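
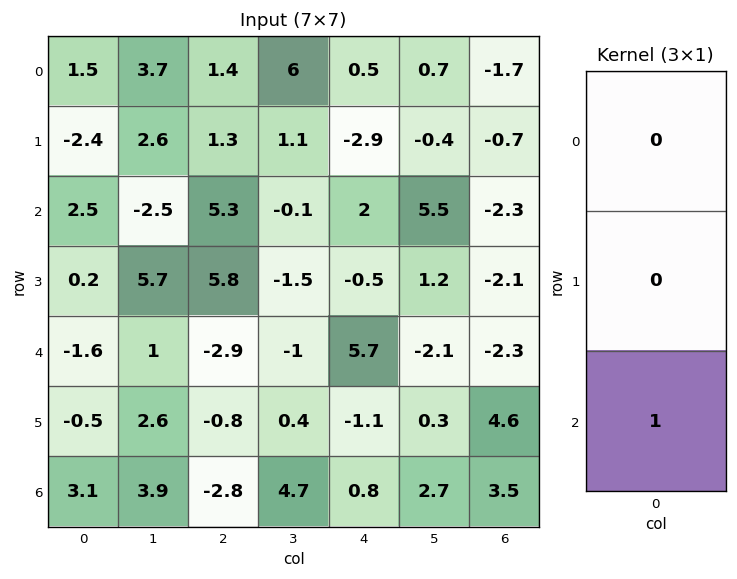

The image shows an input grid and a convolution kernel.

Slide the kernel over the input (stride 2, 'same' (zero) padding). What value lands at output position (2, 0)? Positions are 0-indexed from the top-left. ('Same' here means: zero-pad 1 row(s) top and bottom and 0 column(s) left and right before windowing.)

-0.5

The receptive field on the zero-padded input at this output position is [0.2 / -1.6 / -0.5]. Elementwise product with the kernel and sum: -0.5·1.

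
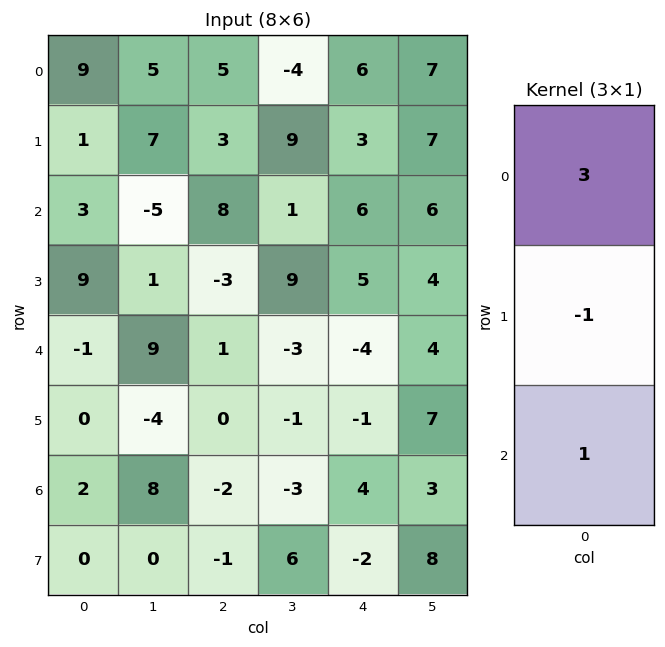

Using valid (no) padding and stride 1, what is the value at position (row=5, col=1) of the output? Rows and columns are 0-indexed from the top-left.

The receptive field on the input at this output position is [-4 / 8 / 0]. Elementwise product with the kernel and sum: -4·3 + 8·-1 + 0·1.

-20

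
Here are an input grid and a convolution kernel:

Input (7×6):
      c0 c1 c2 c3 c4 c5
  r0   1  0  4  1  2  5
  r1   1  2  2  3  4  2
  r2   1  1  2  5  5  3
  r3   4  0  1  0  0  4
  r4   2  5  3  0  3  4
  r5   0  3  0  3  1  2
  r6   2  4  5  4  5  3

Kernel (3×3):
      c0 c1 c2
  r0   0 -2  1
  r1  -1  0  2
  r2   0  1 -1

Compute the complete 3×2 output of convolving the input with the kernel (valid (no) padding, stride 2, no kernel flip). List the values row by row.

6 6
0 -9
-8 4

Output[0,0]: The receptive field on the input at this output position is [1 0 4 / 1 2 2 / 1 1 2]. Elementwise product with the kernel and sum: 0·-2 + 4·1 + 1·-1 + 2·2 + 1·1 + 2·-1.
Output[0,1]: The receptive field on the input at this output position is [4 1 2 / 2 3 4 / 2 5 5]. Elementwise product with the kernel and sum: 1·-2 + 2·1 + 2·-1 + 4·2 + 5·1 + 5·-1.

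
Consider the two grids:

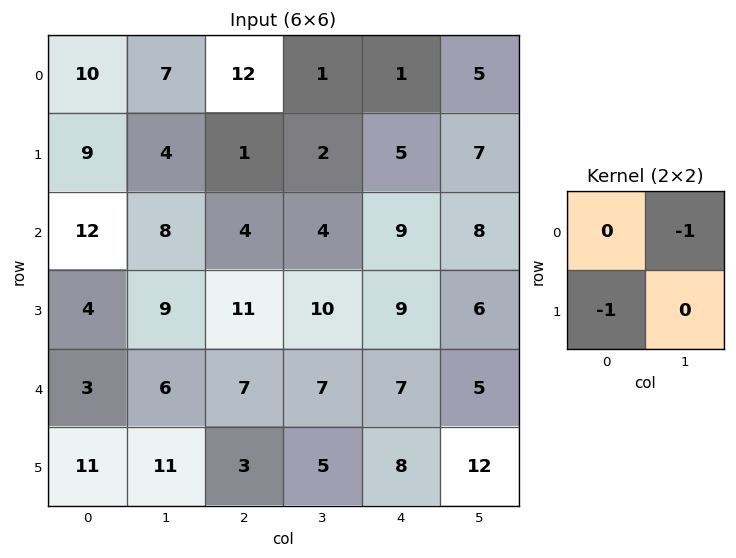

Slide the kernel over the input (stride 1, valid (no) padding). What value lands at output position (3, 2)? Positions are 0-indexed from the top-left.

The receptive field on the input at this output position is [11 10 / 7 7]. Elementwise product with the kernel and sum: 10·-1 + 7·-1.

-17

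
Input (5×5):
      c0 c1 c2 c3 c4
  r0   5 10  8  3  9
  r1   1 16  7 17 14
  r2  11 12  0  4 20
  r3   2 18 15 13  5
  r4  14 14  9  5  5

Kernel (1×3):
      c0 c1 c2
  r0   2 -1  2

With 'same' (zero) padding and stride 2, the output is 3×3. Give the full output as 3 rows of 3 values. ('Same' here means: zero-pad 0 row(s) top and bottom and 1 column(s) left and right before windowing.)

Output[0,0]: The receptive field on the zero-padded input at this output position is [0 5 10]. Elementwise product with the kernel and sum: 0·2 + 5·-1 + 10·2.
Output[0,1]: The receptive field on the zero-padded input at this output position is [10 8 3]. Elementwise product with the kernel and sum: 10·2 + 8·-1 + 3·2.

15 18 -3
13 32 -12
14 29 5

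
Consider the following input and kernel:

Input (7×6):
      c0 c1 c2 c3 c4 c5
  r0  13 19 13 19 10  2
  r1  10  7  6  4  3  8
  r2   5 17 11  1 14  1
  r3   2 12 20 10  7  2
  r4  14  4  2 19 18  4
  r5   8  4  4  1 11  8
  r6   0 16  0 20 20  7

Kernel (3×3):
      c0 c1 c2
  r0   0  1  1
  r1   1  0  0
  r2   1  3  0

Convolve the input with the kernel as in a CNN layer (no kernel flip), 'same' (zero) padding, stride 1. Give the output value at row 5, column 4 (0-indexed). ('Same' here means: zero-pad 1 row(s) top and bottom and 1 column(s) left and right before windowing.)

The receptive field on the zero-padded input at this output position is [19 18 4 / 1 11 8 / 20 20 7]. Elementwise product with the kernel and sum: 18·1 + 4·1 + 1·1 + 20·1 + 20·3.

103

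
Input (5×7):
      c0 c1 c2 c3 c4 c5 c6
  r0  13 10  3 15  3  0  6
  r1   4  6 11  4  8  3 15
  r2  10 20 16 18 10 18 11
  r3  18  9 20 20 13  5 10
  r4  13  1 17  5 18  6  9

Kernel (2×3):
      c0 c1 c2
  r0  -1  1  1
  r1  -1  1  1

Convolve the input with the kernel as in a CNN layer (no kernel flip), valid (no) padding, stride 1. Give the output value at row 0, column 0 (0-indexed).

The receptive field on the input at this output position is [13 10 3 / 4 6 11]. Elementwise product with the kernel and sum: 13·-1 + 10·1 + 3·1 + 4·-1 + 6·1 + 11·1.

13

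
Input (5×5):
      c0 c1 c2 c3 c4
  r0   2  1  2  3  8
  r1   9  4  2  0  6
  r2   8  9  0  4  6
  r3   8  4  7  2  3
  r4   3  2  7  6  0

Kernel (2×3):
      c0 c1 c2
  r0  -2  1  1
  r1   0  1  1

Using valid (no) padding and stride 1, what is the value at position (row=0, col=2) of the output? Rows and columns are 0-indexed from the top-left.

13

The receptive field on the input at this output position is [2 3 8 / 2 0 6]. Elementwise product with the kernel and sum: 2·-2 + 3·1 + 8·1 + 0·1 + 6·1.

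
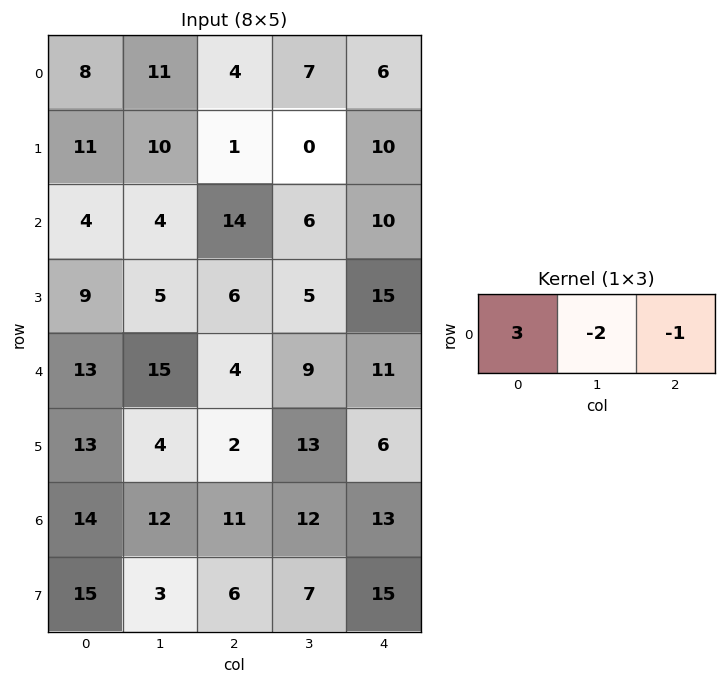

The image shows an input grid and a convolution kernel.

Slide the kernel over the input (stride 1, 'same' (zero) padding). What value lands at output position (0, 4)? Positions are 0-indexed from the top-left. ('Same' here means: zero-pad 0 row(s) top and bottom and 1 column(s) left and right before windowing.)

The receptive field on the zero-padded input at this output position is [7 6 0]. Elementwise product with the kernel and sum: 7·3 + 6·-2 + 0·-1.

9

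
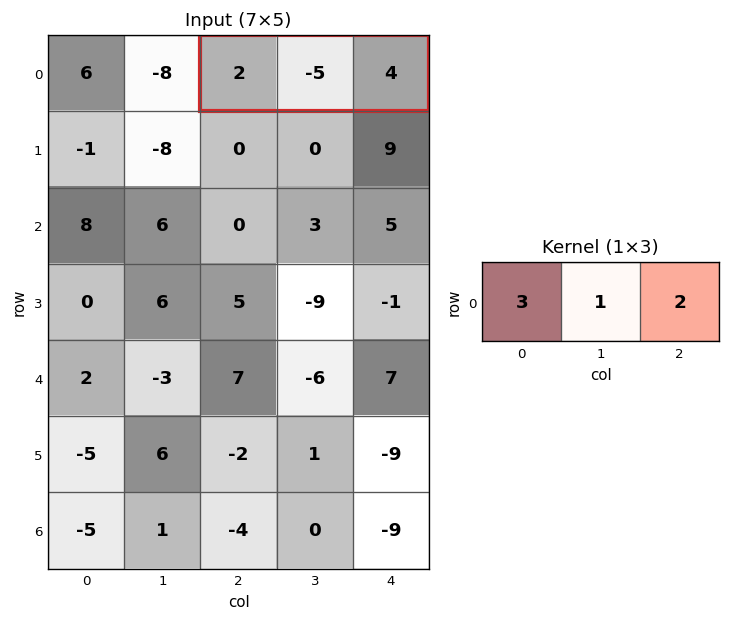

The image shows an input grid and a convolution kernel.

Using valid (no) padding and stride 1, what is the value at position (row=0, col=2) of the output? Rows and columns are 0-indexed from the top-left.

9

The receptive field on the input at this output position is [2 -5 4]. Elementwise product with the kernel and sum: 2·3 + -5·1 + 4·2.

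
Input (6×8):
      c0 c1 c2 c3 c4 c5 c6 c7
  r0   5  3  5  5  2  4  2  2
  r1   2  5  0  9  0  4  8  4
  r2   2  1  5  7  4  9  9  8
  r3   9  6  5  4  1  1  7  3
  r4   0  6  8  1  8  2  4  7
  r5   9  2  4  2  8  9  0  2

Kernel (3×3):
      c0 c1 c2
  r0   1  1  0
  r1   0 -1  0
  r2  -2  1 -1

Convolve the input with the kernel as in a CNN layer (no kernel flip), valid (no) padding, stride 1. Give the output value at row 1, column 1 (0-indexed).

-11

The receptive field on the input at this output position is [5 0 9 / 1 5 7 / 6 5 4]. Elementwise product with the kernel and sum: 5·1 + 0·1 + 5·-1 + 6·-2 + 5·1 + 4·-1.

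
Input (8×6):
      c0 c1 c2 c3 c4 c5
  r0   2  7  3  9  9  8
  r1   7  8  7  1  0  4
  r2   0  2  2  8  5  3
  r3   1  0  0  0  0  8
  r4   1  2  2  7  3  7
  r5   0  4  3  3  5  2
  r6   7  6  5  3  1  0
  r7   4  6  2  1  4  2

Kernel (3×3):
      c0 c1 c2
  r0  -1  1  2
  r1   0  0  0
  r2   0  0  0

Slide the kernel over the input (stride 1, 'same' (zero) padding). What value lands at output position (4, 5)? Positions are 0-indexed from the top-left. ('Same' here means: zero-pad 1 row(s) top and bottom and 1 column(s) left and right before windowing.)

The receptive field on the zero-padded input at this output position is [0 8 0 / 3 7 0 / 5 2 0]. Elementwise product with the kernel and sum: 0·-1 + 8·1 + 0·2.

8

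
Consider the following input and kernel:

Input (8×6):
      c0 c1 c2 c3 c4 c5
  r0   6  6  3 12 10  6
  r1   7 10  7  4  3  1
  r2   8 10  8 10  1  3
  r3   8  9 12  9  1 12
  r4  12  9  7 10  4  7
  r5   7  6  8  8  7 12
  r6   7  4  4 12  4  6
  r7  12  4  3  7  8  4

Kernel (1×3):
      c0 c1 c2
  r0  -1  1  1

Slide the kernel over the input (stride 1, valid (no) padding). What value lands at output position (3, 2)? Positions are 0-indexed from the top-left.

The receptive field on the input at this output position is [12 9 1]. Elementwise product with the kernel and sum: 12·-1 + 9·1 + 1·1.

-2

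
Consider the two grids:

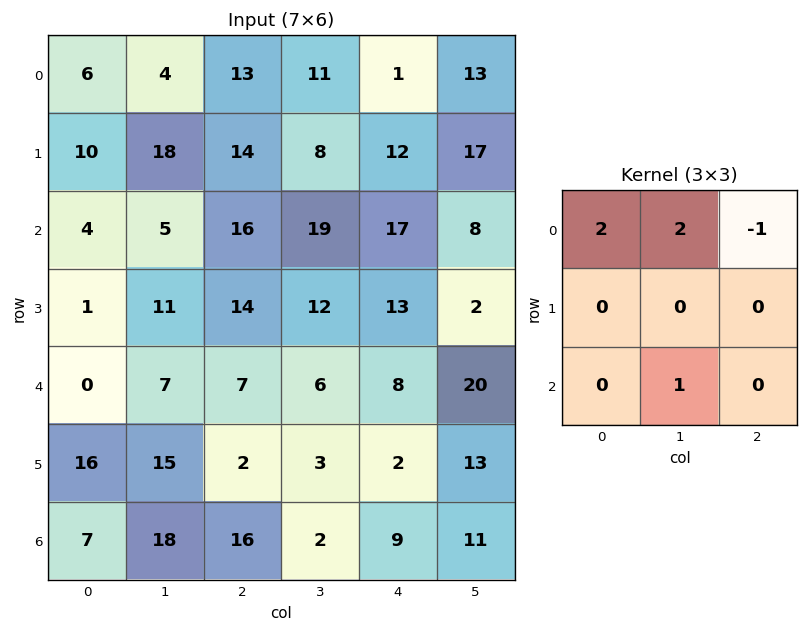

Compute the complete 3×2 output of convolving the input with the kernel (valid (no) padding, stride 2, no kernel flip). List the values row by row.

Output[0,0]: The receptive field on the input at this output position is [6 4 13 / 10 18 14 / 4 5 16]. Elementwise product with the kernel and sum: 6·2 + 4·2 + 13·-1 + 5·1.

12 66
9 59
25 20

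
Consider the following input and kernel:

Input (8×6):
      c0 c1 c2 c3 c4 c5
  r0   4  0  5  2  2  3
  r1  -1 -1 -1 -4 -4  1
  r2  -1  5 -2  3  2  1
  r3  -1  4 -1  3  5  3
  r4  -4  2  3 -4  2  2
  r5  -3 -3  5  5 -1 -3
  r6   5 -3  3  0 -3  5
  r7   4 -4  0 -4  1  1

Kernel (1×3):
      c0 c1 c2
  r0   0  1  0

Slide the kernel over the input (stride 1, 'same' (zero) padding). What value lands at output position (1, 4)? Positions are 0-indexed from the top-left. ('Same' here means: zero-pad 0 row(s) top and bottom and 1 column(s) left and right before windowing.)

-4

The receptive field on the zero-padded input at this output position is [-4 -4 1]. Elementwise product with the kernel and sum: -4·1.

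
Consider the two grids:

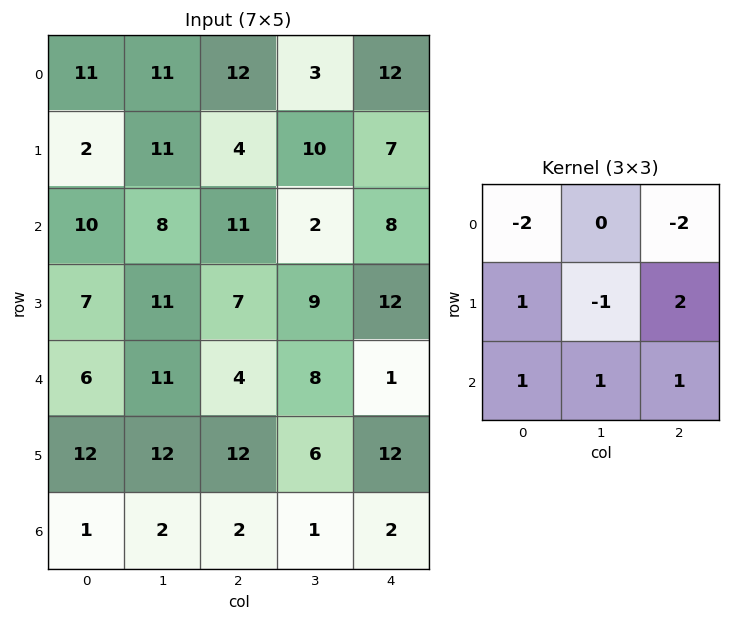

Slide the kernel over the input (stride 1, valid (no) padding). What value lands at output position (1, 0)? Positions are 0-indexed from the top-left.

The receptive field on the input at this output position is [2 11 4 / 10 8 11 / 7 11 7]. Elementwise product with the kernel and sum: 2·-2 + 4·-2 + 10·1 + 8·-1 + 11·2 + 7·1 + 11·1 + 7·1.

37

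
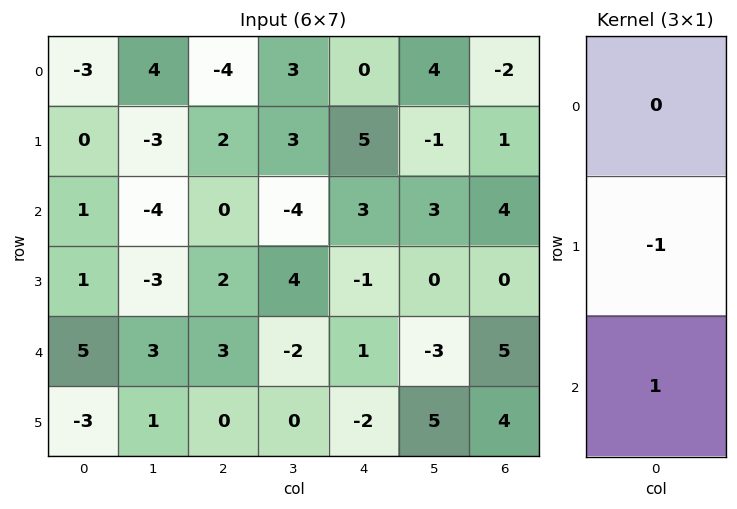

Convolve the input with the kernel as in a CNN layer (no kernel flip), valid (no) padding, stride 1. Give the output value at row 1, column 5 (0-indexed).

The receptive field on the input at this output position is [-1 / 3 / 0]. Elementwise product with the kernel and sum: 3·-1 + 0·1.

-3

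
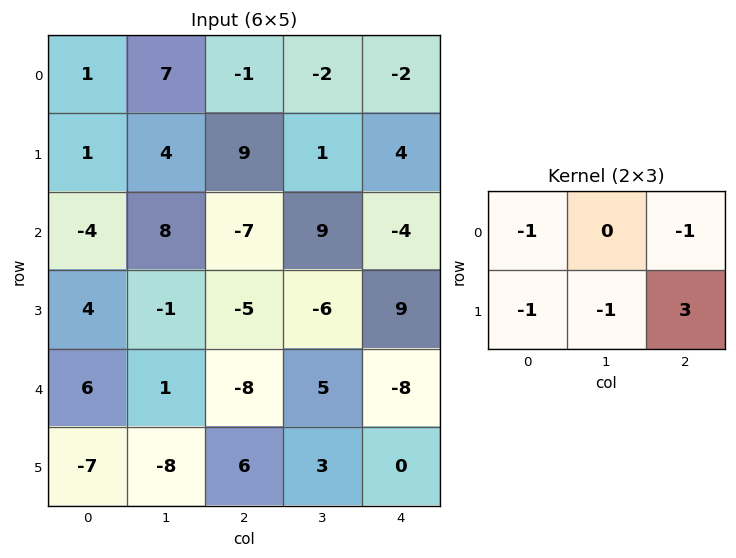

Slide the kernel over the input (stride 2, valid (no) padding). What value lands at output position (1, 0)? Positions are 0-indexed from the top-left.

-7

The receptive field on the input at this output position is [-4 8 -7 / 4 -1 -5]. Elementwise product with the kernel and sum: -4·-1 + -7·-1 + 4·-1 + -1·-1 + -5·3.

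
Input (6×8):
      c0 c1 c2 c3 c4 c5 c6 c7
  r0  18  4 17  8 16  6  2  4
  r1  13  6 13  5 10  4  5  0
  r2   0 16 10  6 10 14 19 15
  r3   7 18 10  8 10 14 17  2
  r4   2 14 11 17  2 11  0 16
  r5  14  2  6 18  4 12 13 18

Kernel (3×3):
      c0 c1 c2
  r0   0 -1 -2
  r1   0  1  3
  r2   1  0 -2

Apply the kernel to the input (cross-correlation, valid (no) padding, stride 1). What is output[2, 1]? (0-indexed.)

-8

The receptive field on the input at this output position is [16 10 6 / 18 10 8 / 14 11 17]. Elementwise product with the kernel and sum: 10·-1 + 6·-2 + 10·1 + 8·3 + 14·1 + 17·-2.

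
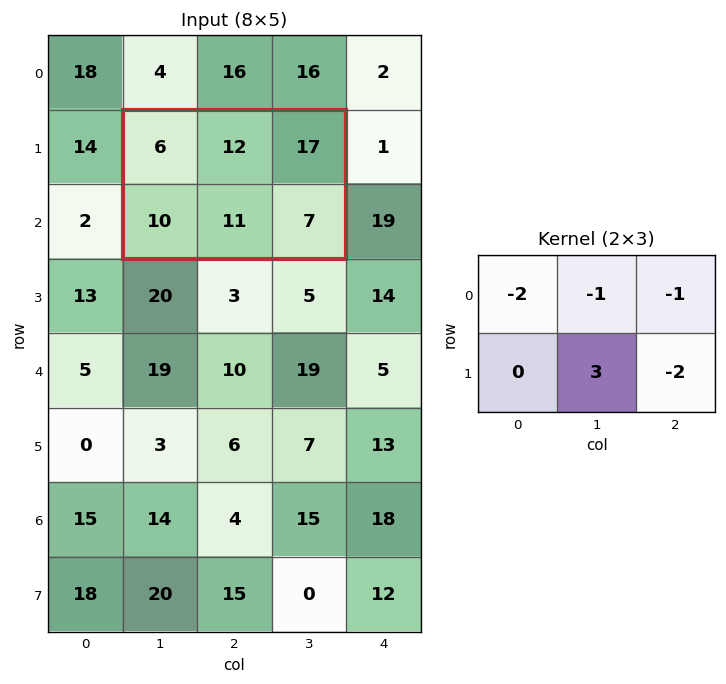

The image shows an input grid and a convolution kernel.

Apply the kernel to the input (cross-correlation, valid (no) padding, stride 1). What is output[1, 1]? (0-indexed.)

The receptive field on the input at this output position is [6 12 17 / 10 11 7]. Elementwise product with the kernel and sum: 6·-2 + 12·-1 + 17·-1 + 11·3 + 7·-2.

-22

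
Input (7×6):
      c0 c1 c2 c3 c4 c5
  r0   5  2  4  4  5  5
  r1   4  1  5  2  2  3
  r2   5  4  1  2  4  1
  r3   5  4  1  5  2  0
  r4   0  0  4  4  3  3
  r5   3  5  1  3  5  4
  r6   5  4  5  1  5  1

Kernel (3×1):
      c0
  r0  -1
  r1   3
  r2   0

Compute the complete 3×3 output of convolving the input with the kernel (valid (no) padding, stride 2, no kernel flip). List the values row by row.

7 11 1
10 2 2
9 -1 12

Output[0,0]: The receptive field on the input at this output position is [5 / 4 / 5]. Elementwise product with the kernel and sum: 5·-1 + 4·3.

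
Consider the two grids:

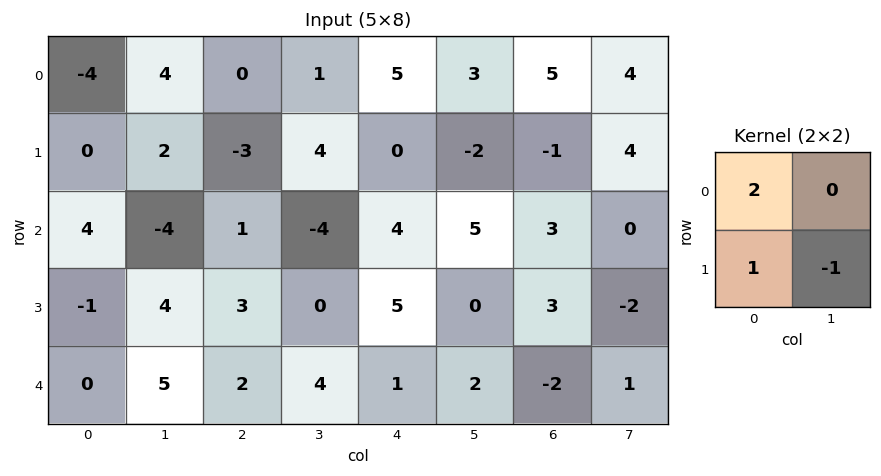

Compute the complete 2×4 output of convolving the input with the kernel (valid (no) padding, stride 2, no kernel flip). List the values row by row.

-10 -7 12 5
3 5 13 11

Output[0,0]: The receptive field on the input at this output position is [-4 4 / 0 2]. Elementwise product with the kernel and sum: -4·2 + 0·1 + 2·-1.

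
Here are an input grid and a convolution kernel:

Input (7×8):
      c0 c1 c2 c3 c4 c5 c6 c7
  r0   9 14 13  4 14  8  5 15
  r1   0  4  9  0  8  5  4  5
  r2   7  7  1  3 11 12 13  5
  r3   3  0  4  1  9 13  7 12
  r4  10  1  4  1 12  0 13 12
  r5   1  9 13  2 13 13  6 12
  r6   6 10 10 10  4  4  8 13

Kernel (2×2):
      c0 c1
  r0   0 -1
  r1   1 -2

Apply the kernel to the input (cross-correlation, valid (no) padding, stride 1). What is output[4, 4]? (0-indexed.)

The receptive field on the input at this output position is [12 0 / 13 13]. Elementwise product with the kernel and sum: 0·-1 + 13·1 + 13·-2.

-13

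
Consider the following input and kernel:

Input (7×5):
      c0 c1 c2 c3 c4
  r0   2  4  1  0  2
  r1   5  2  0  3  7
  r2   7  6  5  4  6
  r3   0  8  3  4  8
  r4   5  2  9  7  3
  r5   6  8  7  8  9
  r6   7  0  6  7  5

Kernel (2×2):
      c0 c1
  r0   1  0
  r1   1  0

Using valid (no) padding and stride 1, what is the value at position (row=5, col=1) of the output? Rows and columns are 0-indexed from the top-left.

The receptive field on the input at this output position is [8 7 / 0 6]. Elementwise product with the kernel and sum: 8·1 + 0·1.

8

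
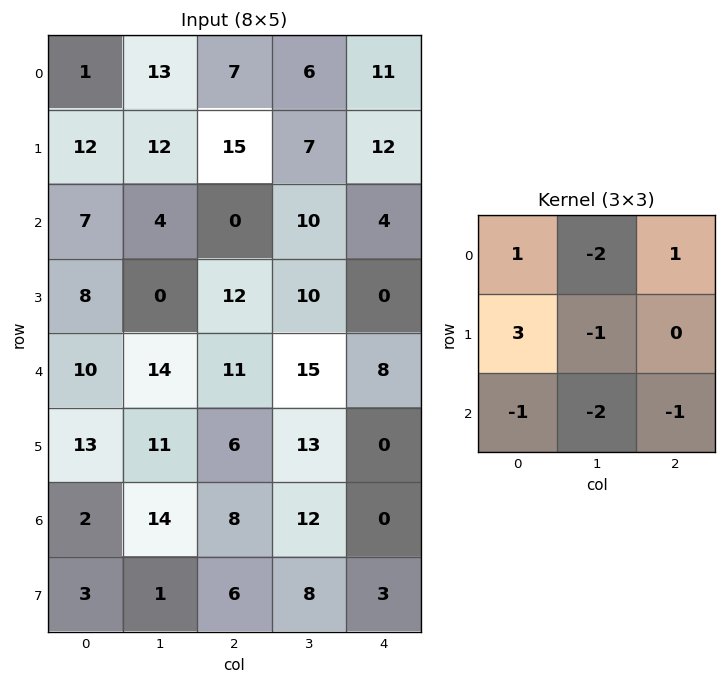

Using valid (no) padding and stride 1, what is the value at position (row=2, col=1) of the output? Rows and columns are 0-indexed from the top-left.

-49

The receptive field on the input at this output position is [4 0 10 / 0 12 10 / 14 11 15]. Elementwise product with the kernel and sum: 4·1 + 0·-2 + 10·1 + 0·3 + 12·-1 + 14·-1 + 11·-2 + 15·-1.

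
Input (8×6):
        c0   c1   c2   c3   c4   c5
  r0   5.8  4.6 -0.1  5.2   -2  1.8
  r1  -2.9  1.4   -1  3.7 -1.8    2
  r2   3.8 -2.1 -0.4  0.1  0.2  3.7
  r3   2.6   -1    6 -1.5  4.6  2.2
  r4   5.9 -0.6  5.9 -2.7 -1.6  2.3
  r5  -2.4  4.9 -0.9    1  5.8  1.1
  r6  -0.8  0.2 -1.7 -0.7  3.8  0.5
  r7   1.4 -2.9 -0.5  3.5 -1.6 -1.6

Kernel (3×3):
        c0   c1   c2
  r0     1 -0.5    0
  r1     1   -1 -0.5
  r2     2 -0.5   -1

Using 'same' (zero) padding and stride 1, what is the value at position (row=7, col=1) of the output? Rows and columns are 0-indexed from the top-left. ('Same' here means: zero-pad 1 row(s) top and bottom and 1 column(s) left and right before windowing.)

3.65

The receptive field on the zero-padded input at this output position is [-0.8 0.2 -1.7 / 1.4 -2.9 -0.5 / 0 0 0]. Elementwise product with the kernel and sum: -0.8·1 + 0.2·-0.5 + 1.4·1 + -2.9·-1 + -0.5·-0.5 + 0·2 + 0·-0.5 + 0·-1.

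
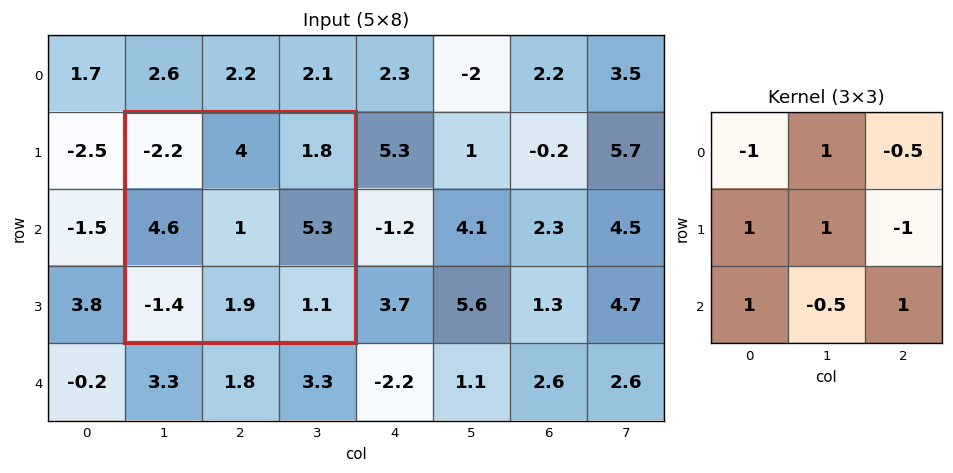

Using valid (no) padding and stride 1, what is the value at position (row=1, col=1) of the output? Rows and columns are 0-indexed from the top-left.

4.35

The receptive field on the input at this output position is [-2.2 4 1.8 / 4.6 1 5.3 / -1.4 1.9 1.1]. Elementwise product with the kernel and sum: -2.2·-1 + 4·1 + 1.8·-0.5 + 4.6·1 + 1·1 + 5.3·-1 + -1.4·1 + 1.9·-0.5 + 1.1·1.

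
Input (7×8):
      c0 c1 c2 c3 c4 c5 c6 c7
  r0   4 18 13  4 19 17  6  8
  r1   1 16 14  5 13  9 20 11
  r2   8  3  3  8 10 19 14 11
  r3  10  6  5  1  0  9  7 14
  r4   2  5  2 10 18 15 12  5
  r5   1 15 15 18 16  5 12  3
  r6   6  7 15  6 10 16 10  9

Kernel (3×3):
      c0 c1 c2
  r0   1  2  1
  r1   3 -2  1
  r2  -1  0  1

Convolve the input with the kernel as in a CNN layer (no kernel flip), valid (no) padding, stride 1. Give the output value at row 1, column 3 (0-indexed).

71

The receptive field on the input at this output position is [5 13 9 / 8 10 19 / 1 0 9]. Elementwise product with the kernel and sum: 5·1 + 13·2 + 9·1 + 8·3 + 10·-2 + 19·1 + 1·-1 + 9·1.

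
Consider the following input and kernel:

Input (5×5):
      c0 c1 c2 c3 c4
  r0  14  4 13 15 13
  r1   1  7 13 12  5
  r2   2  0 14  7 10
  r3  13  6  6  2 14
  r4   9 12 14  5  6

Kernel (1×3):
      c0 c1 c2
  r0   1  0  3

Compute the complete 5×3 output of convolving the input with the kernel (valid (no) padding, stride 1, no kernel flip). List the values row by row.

53 49 52
40 43 28
44 21 44
31 12 48
51 27 32

Output[0,0]: The receptive field on the input at this output position is [14 4 13]. Elementwise product with the kernel and sum: 14·1 + 13·3.
Output[0,1]: The receptive field on the input at this output position is [4 13 15]. Elementwise product with the kernel and sum: 4·1 + 15·3.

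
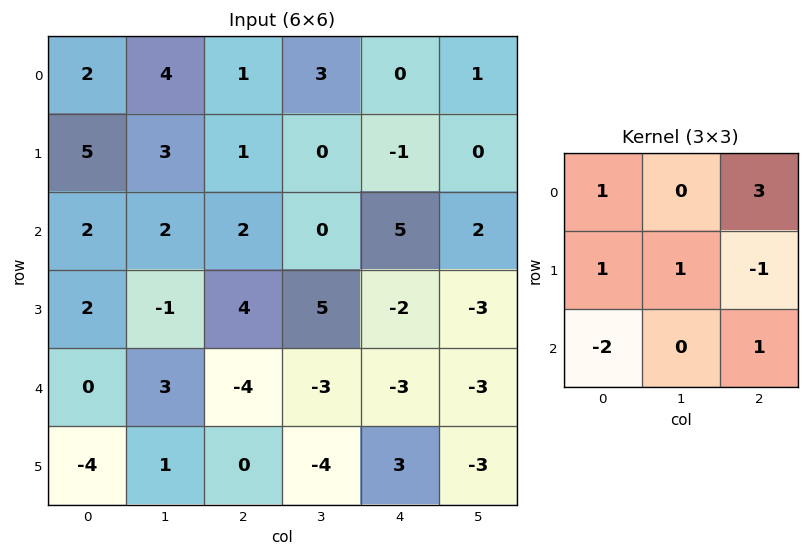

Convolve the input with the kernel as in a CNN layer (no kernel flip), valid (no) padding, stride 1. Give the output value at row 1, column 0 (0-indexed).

The receptive field on the input at this output position is [5 3 1 / 2 2 2 / 2 -1 4]. Elementwise product with the kernel and sum: 5·1 + 1·3 + 2·1 + 2·1 + 2·-1 + 2·-2 + 4·1.

10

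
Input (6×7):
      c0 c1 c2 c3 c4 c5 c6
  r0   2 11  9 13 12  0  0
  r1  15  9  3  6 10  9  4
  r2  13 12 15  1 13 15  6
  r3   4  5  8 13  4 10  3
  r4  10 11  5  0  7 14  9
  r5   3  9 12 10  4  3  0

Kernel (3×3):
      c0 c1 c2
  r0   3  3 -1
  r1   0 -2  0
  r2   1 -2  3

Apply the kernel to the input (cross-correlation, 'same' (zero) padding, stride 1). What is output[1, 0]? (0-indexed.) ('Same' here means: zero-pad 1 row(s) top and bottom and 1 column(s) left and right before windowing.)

-25

The receptive field on the zero-padded input at this output position is [0 2 11 / 0 15 9 / 0 13 12]. Elementwise product with the kernel and sum: 0·3 + 2·3 + 11·-1 + 15·-2 + 0·1 + 13·-2 + 12·3.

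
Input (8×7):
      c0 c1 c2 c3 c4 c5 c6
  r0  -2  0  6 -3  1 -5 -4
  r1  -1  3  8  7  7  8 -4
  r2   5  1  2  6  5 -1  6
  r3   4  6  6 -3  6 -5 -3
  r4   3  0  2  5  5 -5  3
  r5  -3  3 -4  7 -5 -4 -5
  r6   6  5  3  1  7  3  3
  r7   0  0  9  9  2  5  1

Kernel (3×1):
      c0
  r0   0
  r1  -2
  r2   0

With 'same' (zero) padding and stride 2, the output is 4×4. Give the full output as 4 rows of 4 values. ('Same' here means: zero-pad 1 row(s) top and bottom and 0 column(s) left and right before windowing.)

Output[0,0]: The receptive field on the zero-padded input at this output position is [0 / -2 / -1]. Elementwise product with the kernel and sum: -2·-2.

4 -12 -2 8
-10 -4 -10 -12
-6 -4 -10 -6
-12 -6 -14 -6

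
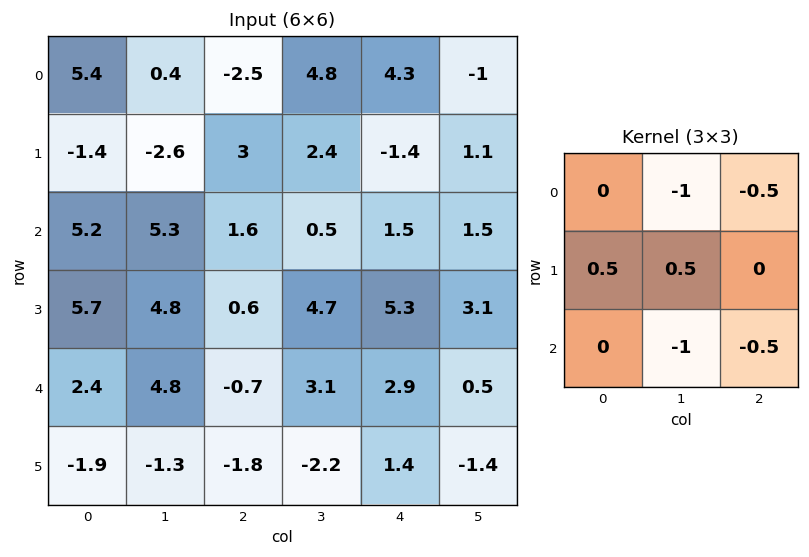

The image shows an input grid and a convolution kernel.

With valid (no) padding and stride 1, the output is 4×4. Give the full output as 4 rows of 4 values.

-7.25 -1.55 -5.5 -5.55
1.25 -3.7 -8 -5
-5.3 -0 -3.15 -0.4
0.7 2 -4.65 -4.55

Output[0,0]: The receptive field on the input at this output position is [5.4 0.4 -2.5 / -1.4 -2.6 3 / 5.2 5.3 1.6]. Elementwise product with the kernel and sum: 0.4·-1 + -2.5·-0.5 + -1.4·0.5 + -2.6·0.5 + 5.3·-1 + 1.6·-0.5.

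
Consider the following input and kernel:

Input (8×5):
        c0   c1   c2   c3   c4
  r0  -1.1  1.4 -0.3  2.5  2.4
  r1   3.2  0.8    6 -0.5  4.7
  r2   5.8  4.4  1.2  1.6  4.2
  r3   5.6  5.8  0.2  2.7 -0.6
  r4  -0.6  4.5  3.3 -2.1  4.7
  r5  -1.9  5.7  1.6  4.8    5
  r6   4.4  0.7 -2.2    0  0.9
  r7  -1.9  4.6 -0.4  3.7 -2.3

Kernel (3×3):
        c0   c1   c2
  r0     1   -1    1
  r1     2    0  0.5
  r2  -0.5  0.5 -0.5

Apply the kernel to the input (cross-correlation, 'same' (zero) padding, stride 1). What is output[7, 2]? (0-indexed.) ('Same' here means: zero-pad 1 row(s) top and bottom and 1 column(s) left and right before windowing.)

The receptive field on the zero-padded input at this output position is [0.7 -2.2 0 / 4.6 -0.4 3.7 / 0 0 0]. Elementwise product with the kernel and sum: 0.7·1 + -2.2·-1 + 0·1 + 4.6·2 + 3.7·0.5 + 0·-0.5 + 0·0.5 + 0·-0.5.

13.95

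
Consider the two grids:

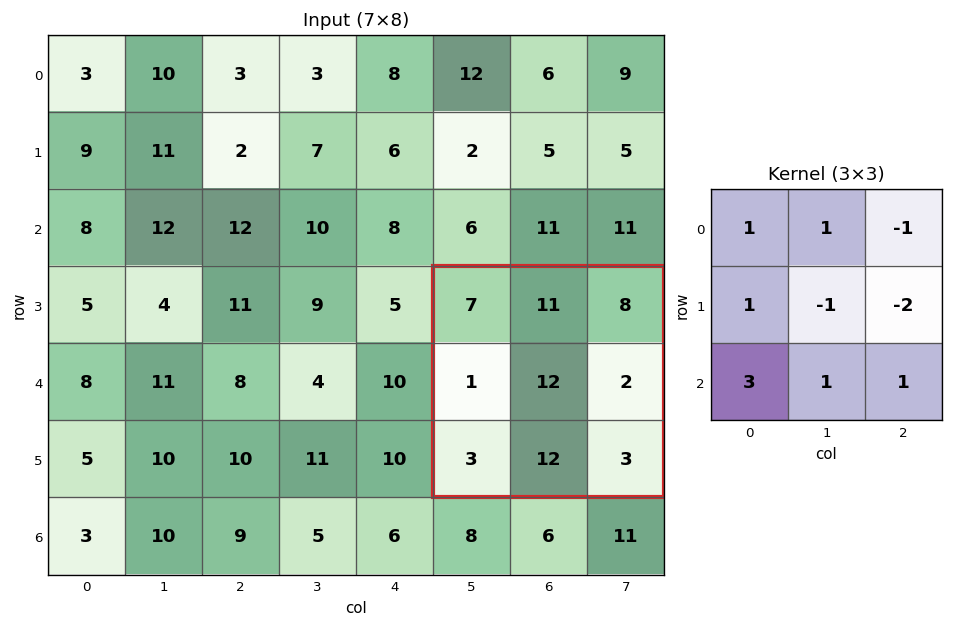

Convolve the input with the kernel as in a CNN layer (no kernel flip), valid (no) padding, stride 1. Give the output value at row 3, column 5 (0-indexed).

The receptive field on the input at this output position is [7 11 8 / 1 12 2 / 3 12 3]. Elementwise product with the kernel and sum: 7·1 + 11·1 + 8·-1 + 1·1 + 12·-1 + 2·-2 + 3·3 + 12·1 + 3·1.

19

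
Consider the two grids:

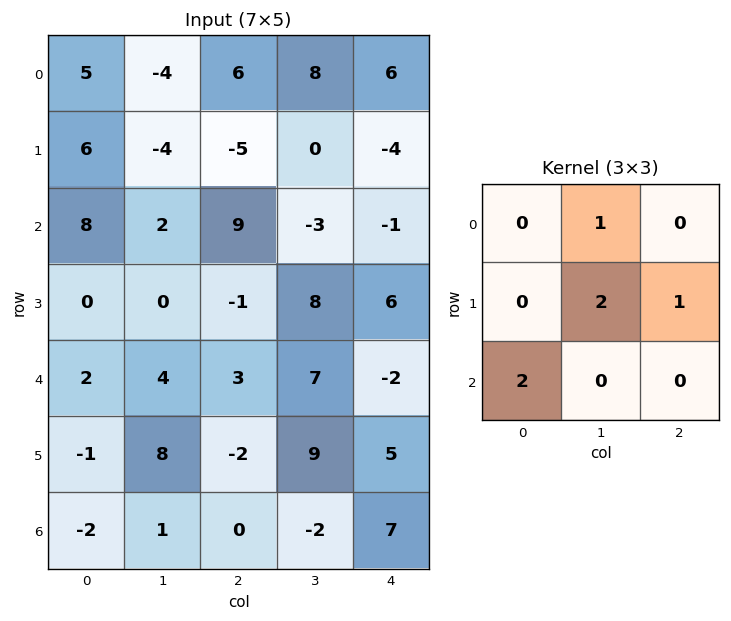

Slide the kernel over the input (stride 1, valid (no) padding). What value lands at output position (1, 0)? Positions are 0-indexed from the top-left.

9

The receptive field on the input at this output position is [6 -4 -5 / 8 2 9 / 0 0 -1]. Elementwise product with the kernel and sum: -4·1 + 2·2 + 9·1 + 0·2.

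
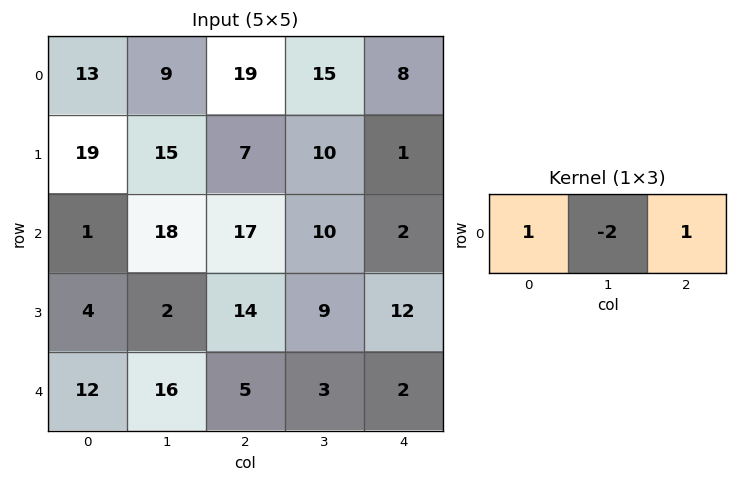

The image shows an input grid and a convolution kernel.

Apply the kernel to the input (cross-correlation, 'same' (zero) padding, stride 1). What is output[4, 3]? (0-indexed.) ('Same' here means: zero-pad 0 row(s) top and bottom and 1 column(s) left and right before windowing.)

1

The receptive field on the zero-padded input at this output position is [5 3 2]. Elementwise product with the kernel and sum: 5·1 + 3·-2 + 2·1.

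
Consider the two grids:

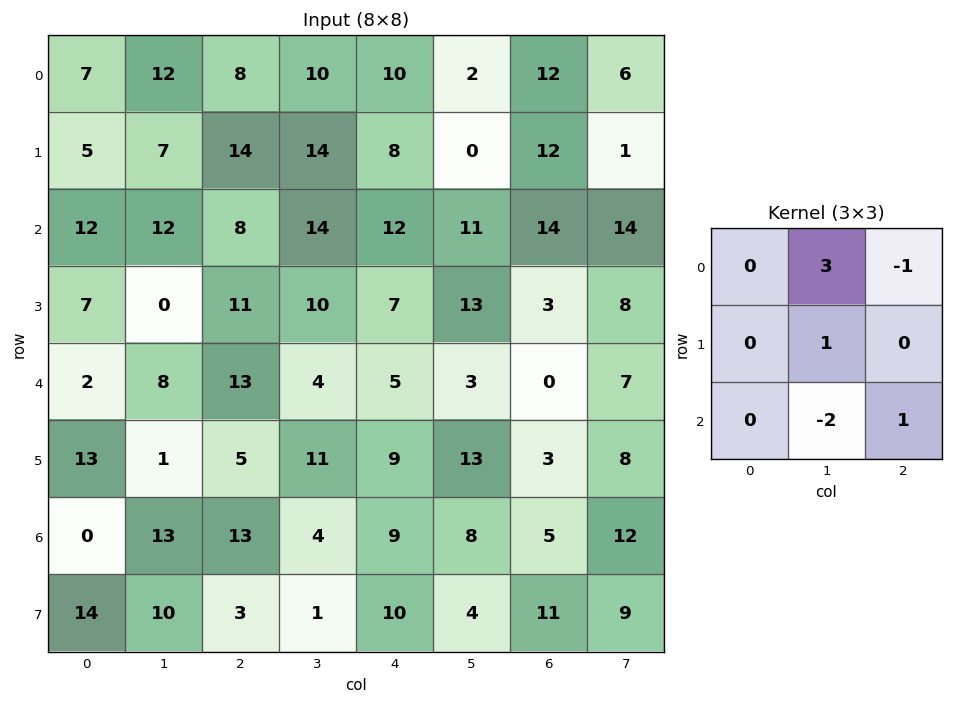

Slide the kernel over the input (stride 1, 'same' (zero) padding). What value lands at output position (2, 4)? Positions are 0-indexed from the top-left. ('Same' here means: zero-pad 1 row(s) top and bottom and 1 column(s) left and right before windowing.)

The receptive field on the zero-padded input at this output position is [14 8 0 / 14 12 11 / 10 7 13]. Elementwise product with the kernel and sum: 8·3 + 0·-1 + 12·1 + 7·-2 + 13·1.

35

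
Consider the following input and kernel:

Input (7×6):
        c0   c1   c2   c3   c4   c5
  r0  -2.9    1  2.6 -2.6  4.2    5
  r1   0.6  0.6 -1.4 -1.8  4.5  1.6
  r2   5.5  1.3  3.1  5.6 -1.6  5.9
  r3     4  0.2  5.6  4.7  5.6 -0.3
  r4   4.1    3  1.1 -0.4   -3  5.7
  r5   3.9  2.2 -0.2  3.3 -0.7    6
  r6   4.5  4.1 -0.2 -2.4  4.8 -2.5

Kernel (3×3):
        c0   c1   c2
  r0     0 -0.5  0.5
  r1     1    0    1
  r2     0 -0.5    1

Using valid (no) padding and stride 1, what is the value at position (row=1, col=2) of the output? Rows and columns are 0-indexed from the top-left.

7.9

The receptive field on the input at this output position is [-1.4 -1.8 4.5 / 3.1 5.6 -1.6 / 5.6 4.7 5.6]. Elementwise product with the kernel and sum: -1.8·-0.5 + 4.5·0.5 + 3.1·1 + -1.6·1 + 4.7·-0.5 + 5.6·1.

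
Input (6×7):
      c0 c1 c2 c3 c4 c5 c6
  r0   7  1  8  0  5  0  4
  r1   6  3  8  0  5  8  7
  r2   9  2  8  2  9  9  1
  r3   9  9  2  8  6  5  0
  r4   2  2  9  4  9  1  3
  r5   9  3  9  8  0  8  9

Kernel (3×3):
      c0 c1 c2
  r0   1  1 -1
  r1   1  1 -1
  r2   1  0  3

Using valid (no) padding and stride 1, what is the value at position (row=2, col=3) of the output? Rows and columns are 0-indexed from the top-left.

18

The receptive field on the input at this output position is [2 9 9 / 8 6 5 / 4 9 1]. Elementwise product with the kernel and sum: 2·1 + 9·1 + 9·-1 + 8·1 + 6·1 + 5·-1 + 4·1 + 1·3.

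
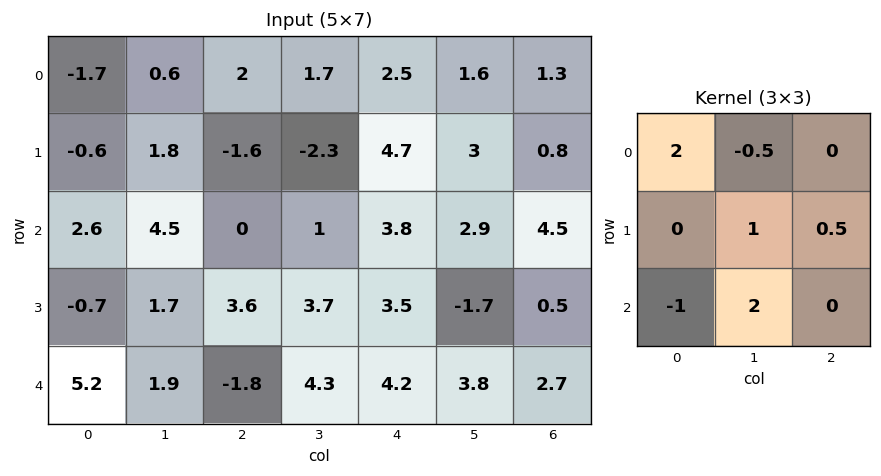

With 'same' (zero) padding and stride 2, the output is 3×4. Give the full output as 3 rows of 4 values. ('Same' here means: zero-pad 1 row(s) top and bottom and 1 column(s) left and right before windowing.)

-2.6 -2.15 15 -0.1
3.75 10.4 1.6 12.8
6.5 1.95 11.75 -0.95

Output[0,0]: The receptive field on the zero-padded input at this output position is [0 0 0 / 0 -1.7 0.6 / 0 -0.6 1.8]. Elementwise product with the kernel and sum: 0·2 + 0·-0.5 + -1.7·1 + 0.6·0.5 + 0·-1 + -0.6·2.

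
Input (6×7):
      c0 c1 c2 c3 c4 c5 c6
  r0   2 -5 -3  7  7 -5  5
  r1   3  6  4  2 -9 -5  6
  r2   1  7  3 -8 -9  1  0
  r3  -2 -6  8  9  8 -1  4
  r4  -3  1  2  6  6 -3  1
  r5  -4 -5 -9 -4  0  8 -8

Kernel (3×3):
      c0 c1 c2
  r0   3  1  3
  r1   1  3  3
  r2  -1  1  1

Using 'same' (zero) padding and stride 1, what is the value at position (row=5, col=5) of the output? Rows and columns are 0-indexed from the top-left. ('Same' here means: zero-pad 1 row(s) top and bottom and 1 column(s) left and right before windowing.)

The receptive field on the zero-padded input at this output position is [6 -3 1 / 0 8 -8 / 0 0 0]. Elementwise product with the kernel and sum: 6·3 + -3·1 + 1·3 + 0·1 + 8·3 + -8·3 + 0·-1 + 0·1 + 0·1.

18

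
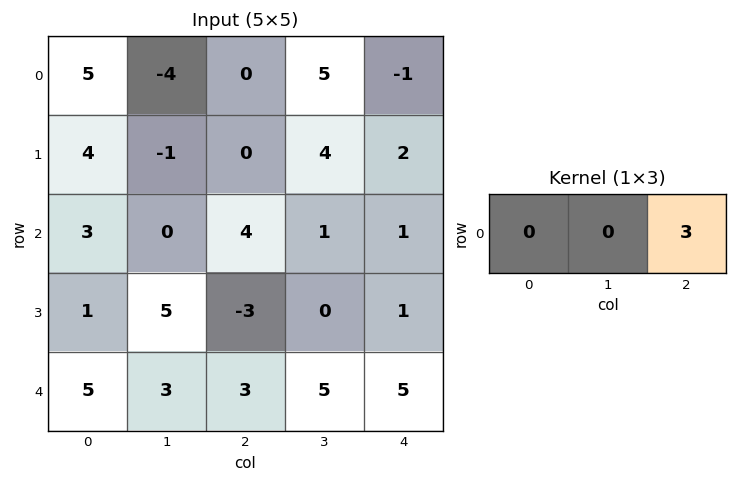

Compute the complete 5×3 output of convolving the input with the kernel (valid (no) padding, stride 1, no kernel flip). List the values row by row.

Output[0,0]: The receptive field on the input at this output position is [5 -4 0]. Elementwise product with the kernel and sum: 0·3.

0 15 -3
0 12 6
12 3 3
-9 0 3
9 15 15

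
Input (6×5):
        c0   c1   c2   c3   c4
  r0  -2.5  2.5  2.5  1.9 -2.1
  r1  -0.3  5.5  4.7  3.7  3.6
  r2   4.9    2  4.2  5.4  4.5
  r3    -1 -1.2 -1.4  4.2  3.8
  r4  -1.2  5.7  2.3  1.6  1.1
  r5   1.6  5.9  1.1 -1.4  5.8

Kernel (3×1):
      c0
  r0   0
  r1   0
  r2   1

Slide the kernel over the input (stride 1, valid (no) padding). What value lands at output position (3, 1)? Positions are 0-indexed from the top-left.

5.9

The receptive field on the input at this output position is [-1.2 / 5.7 / 5.9]. Elementwise product with the kernel and sum: 5.9·1.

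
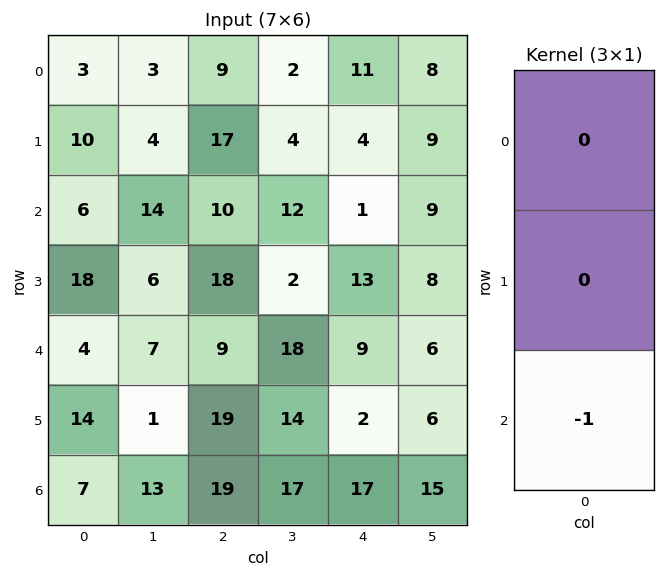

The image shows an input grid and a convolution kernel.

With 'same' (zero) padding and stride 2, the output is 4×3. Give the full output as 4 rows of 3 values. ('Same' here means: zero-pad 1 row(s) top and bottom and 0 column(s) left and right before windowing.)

Output[0,0]: The receptive field on the zero-padded input at this output position is [0 / 3 / 10]. Elementwise product with the kernel and sum: 10·-1.

-10 -17 -4
-18 -18 -13
-14 -19 -2
0 0 0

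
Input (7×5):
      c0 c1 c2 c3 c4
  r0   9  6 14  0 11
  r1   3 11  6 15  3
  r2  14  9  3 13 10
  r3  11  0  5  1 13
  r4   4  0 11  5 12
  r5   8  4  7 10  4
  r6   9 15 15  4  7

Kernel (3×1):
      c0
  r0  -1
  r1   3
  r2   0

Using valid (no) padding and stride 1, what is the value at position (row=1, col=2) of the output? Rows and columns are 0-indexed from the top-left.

The receptive field on the input at this output position is [6 / 3 / 5]. Elementwise product with the kernel and sum: 6·-1 + 3·3.

3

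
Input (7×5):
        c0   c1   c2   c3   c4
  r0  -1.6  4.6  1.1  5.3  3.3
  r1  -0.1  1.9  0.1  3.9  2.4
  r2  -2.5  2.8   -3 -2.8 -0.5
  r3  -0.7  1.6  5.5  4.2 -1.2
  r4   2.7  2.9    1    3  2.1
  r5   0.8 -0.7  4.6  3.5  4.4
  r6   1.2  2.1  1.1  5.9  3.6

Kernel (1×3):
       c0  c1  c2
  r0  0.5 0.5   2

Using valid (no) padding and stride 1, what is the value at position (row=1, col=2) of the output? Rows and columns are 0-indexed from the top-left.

The receptive field on the input at this output position is [0.1 3.9 2.4]. Elementwise product with the kernel and sum: 0.1·0.5 + 3.9·0.5 + 2.4·2.

6.8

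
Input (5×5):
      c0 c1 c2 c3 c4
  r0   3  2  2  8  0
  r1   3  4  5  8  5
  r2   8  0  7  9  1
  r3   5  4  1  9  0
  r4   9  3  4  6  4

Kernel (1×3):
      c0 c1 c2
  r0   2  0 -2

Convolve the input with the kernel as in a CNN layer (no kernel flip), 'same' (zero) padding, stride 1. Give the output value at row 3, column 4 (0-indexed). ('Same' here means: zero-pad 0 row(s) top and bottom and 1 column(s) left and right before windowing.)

The receptive field on the zero-padded input at this output position is [9 0 0]. Elementwise product with the kernel and sum: 9·2 + 0·-2.

18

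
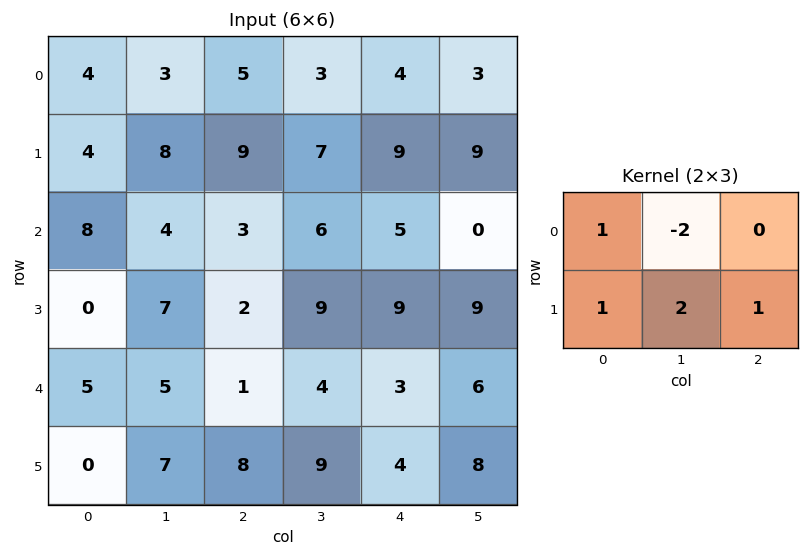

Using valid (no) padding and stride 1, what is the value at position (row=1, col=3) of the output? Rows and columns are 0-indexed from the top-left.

5

The receptive field on the input at this output position is [7 9 9 / 6 5 0]. Elementwise product with the kernel and sum: 7·1 + 9·-2 + 6·1 + 5·2 + 0·1.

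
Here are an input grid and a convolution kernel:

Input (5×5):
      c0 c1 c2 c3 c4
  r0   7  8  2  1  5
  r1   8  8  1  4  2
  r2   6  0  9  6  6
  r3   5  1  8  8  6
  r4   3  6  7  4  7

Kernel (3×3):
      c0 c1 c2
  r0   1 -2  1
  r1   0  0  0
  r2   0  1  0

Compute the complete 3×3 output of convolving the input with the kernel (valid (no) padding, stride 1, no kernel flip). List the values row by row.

Output[0,0]: The receptive field on the input at this output position is [7 8 2 / 8 8 1 / 6 0 9]. Elementwise product with the kernel and sum: 7·1 + 8·-2 + 2·1 + 0·1.

-7 14 11
-6 18 3
21 -5 7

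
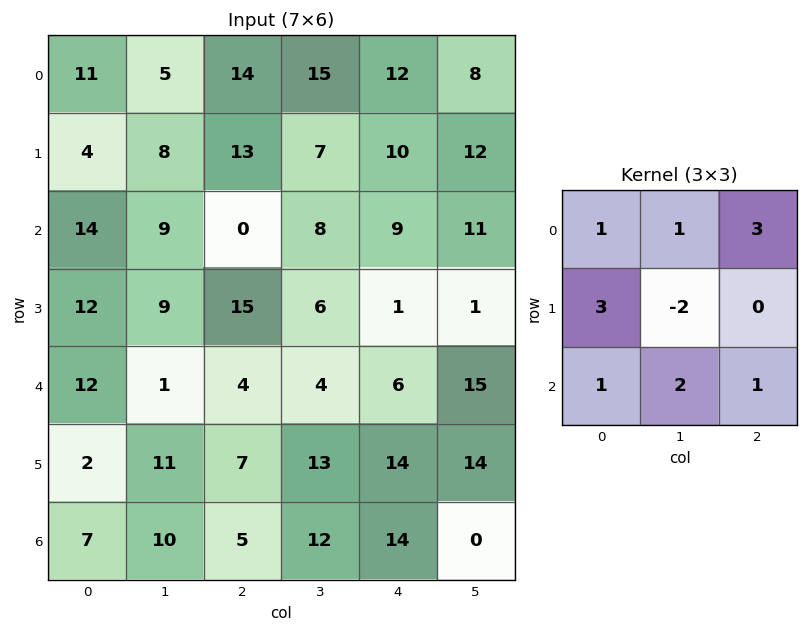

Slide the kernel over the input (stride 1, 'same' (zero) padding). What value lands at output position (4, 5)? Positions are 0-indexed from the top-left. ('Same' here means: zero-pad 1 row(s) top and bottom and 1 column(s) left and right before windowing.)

32

The receptive field on the zero-padded input at this output position is [1 1 0 / 6 15 0 / 14 14 0]. Elementwise product with the kernel and sum: 1·1 + 1·1 + 0·3 + 6·3 + 15·-2 + 14·1 + 14·2 + 0·1.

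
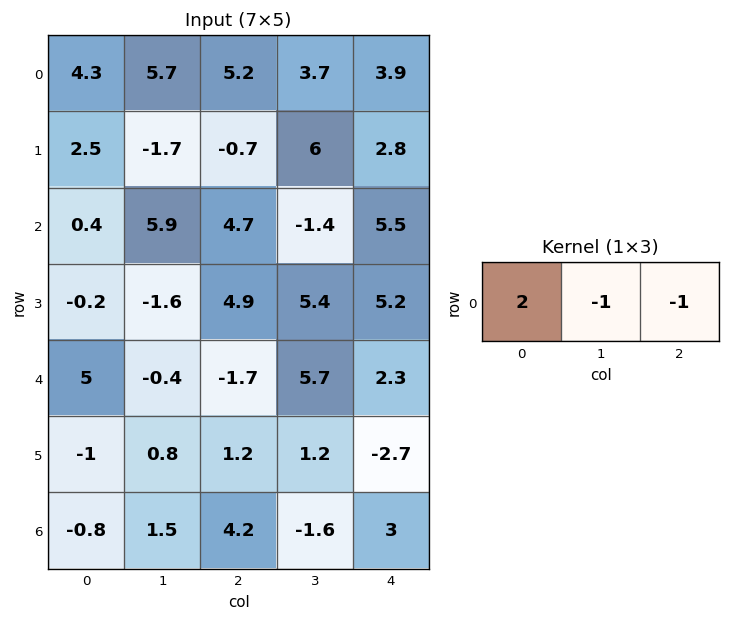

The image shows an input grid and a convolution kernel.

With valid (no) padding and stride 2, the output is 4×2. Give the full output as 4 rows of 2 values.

Output[0,0]: The receptive field on the input at this output position is [4.3 5.7 5.2]. Elementwise product with the kernel and sum: 4.3·2 + 5.7·-1 + 5.2·-1.

-2.3 2.8
-9.8 5.3
12.1 -11.4
-7.3 7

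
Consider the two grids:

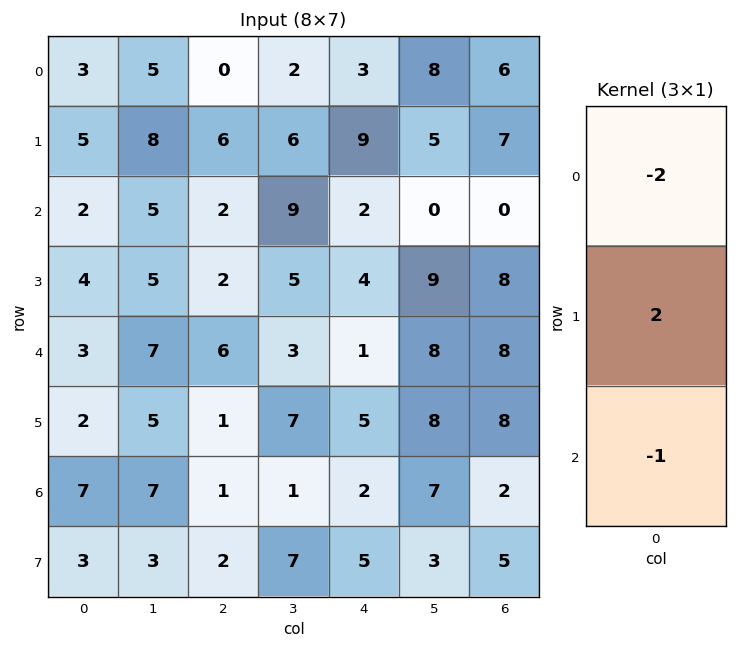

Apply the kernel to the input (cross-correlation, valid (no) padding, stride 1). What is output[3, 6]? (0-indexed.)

The receptive field on the input at this output position is [8 / 8 / 8]. Elementwise product with the kernel and sum: 8·-2 + 8·2 + 8·-1.

-8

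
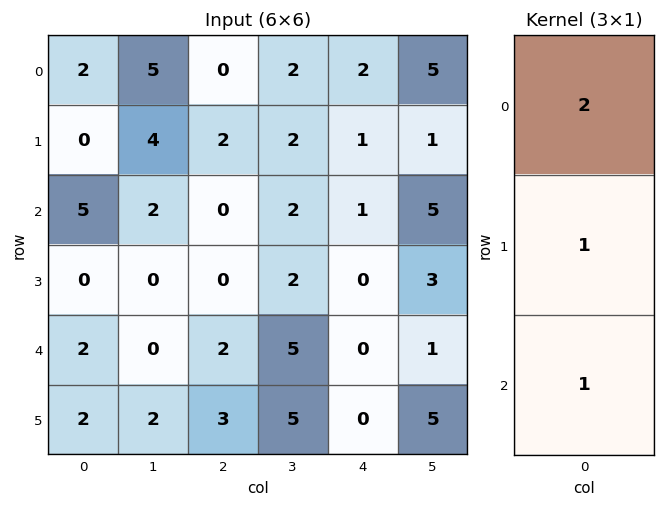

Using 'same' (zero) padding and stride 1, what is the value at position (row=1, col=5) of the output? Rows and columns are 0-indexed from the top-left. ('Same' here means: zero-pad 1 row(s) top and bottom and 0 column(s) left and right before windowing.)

The receptive field on the zero-padded input at this output position is [5 / 1 / 5]. Elementwise product with the kernel and sum: 5·2 + 1·1 + 5·1.

16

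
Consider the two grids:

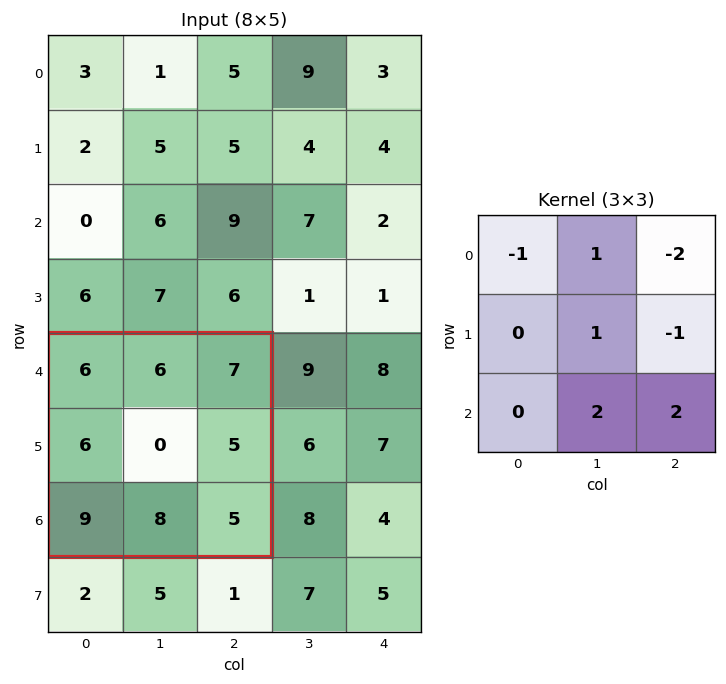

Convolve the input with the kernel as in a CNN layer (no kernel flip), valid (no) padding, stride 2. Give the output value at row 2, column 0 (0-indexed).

7

The receptive field on the input at this output position is [6 6 7 / 6 0 5 / 9 8 5]. Elementwise product with the kernel and sum: 6·-1 + 6·1 + 7·-2 + 0·1 + 5·-1 + 8·2 + 5·2.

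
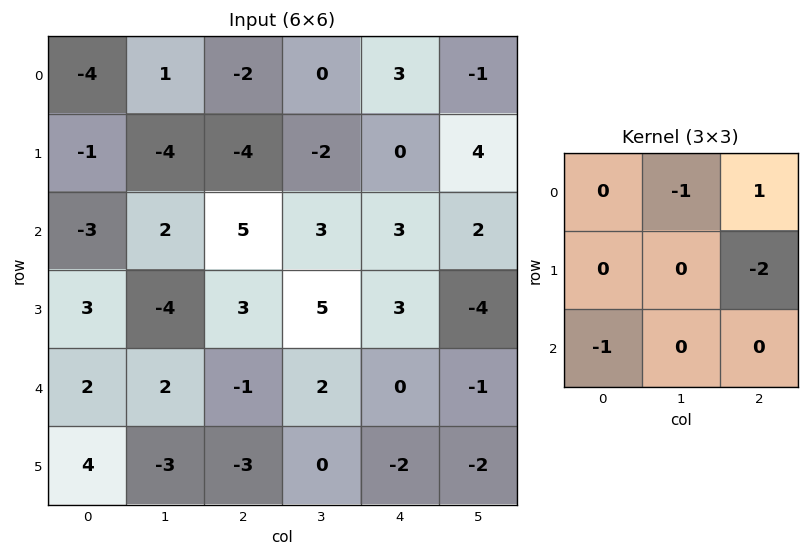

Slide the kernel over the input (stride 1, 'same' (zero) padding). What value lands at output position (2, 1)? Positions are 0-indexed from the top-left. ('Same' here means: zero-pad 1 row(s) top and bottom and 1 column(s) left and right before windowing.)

The receptive field on the zero-padded input at this output position is [-1 -4 -4 / -3 2 5 / 3 -4 3]. Elementwise product with the kernel and sum: -4·-1 + -4·1 + 5·-2 + 3·-1.

-13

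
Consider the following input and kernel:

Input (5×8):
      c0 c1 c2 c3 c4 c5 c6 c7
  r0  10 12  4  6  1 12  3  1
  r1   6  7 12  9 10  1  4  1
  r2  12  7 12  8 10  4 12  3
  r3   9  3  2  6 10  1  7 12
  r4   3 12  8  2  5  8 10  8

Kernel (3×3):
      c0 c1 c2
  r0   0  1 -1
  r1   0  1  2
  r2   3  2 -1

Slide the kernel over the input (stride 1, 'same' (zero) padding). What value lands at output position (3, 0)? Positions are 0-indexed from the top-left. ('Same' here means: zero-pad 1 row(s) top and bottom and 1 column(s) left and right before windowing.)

14

The receptive field on the zero-padded input at this output position is [0 12 7 / 0 9 3 / 0 3 12]. Elementwise product with the kernel and sum: 12·1 + 7·-1 + 9·1 + 3·2 + 0·3 + 3·2 + 12·-1.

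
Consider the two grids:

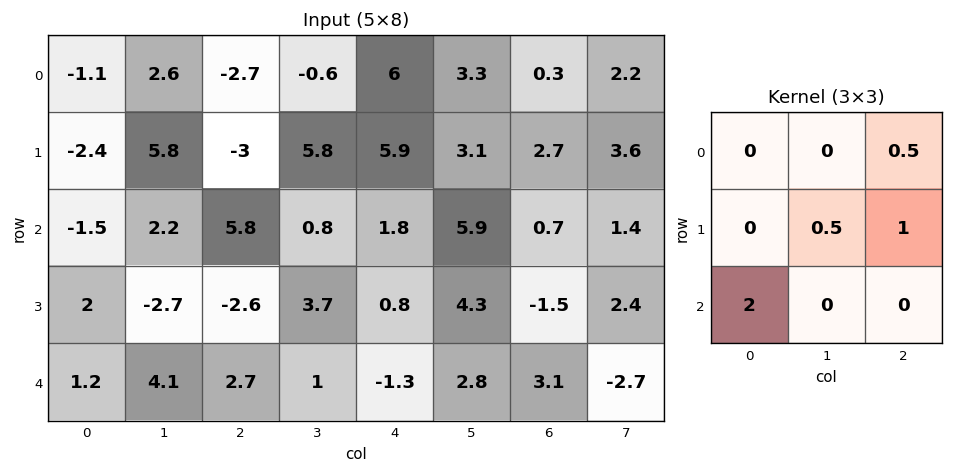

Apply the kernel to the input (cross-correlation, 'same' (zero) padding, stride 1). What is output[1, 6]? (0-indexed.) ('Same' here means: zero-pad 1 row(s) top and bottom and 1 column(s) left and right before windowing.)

The receptive field on the zero-padded input at this output position is [3.3 0.3 2.2 / 3.1 2.7 3.6 / 5.9 0.7 1.4]. Elementwise product with the kernel and sum: 2.2·0.5 + 2.7·0.5 + 3.6·1 + 5.9·2.

17.85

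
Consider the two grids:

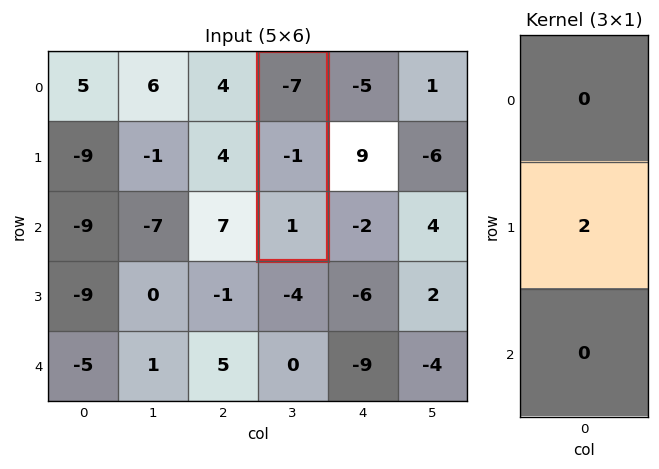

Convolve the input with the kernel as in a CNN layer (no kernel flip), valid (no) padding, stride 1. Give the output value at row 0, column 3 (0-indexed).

-2

The receptive field on the input at this output position is [-7 / -1 / 1]. Elementwise product with the kernel and sum: -1·2.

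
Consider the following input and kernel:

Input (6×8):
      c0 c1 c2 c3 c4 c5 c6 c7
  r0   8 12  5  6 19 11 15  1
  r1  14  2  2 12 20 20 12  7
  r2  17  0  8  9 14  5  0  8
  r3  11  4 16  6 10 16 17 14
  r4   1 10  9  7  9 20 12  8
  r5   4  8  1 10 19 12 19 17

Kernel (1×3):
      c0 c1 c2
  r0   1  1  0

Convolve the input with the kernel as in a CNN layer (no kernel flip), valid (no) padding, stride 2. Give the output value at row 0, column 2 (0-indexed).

30

The receptive field on the input at this output position is [19 11 15]. Elementwise product with the kernel and sum: 19·1 + 11·1.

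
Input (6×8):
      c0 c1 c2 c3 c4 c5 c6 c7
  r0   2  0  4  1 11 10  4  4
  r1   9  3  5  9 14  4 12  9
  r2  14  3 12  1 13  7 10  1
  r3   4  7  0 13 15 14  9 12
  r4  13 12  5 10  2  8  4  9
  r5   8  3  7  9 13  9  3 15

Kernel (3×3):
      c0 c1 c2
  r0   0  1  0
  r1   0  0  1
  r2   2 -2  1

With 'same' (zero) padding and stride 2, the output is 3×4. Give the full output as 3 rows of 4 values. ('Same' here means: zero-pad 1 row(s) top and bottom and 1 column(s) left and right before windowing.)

Output[0,0]: The receptive field on the zero-padded input at this output position is [0 0 0 / 0 2 0 / 0 9 3]. Elementwise product with the kernel and sum: 0·1 + 0·1 + 0·2 + 9·-2 + 3·1.

-15 6 4 -3
11 33 31 35
3 11 24 45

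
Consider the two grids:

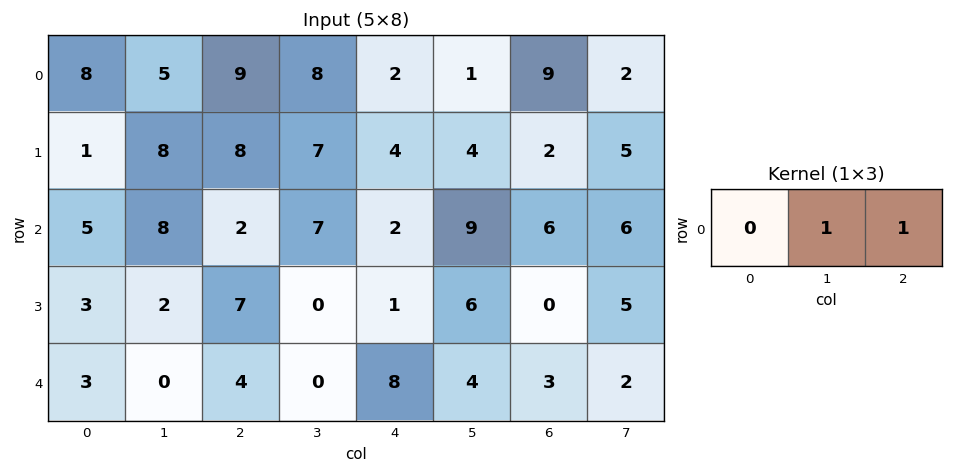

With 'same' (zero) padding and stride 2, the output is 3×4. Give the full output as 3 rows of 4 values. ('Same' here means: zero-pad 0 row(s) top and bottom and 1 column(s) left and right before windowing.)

13 17 3 11
13 9 11 12
3 4 12 5

Output[0,0]: The receptive field on the zero-padded input at this output position is [0 8 5]. Elementwise product with the kernel and sum: 8·1 + 5·1.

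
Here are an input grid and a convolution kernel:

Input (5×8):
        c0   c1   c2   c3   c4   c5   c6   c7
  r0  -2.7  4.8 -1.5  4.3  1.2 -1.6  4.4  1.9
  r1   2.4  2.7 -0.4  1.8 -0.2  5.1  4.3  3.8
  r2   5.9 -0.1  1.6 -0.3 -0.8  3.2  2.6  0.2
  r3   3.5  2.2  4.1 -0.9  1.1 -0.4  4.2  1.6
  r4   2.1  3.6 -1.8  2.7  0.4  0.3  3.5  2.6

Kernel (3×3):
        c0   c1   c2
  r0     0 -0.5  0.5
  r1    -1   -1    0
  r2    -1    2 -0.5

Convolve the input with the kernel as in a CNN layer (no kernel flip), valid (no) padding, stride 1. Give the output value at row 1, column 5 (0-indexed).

The receptive field on the input at this output position is [5.1 4.3 3.8 / 3.2 2.6 0.2 / -0.4 4.2 1.6]. Elementwise product with the kernel and sum: 4.3·-0.5 + 3.8·0.5 + 3.2·-1 + 2.6·-1 + -0.4·-1 + 4.2·2 + 1.6·-0.5.

1.95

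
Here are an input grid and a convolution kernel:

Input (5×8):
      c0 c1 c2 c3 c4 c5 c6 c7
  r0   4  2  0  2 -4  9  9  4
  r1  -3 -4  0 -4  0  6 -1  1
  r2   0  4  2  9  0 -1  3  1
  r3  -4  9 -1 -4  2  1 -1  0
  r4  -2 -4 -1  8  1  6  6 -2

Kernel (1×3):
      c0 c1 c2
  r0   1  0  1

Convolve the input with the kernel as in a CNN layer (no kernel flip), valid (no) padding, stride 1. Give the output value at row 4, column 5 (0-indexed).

The receptive field on the input at this output position is [6 6 -2]. Elementwise product with the kernel and sum: 6·1 + -2·1.

4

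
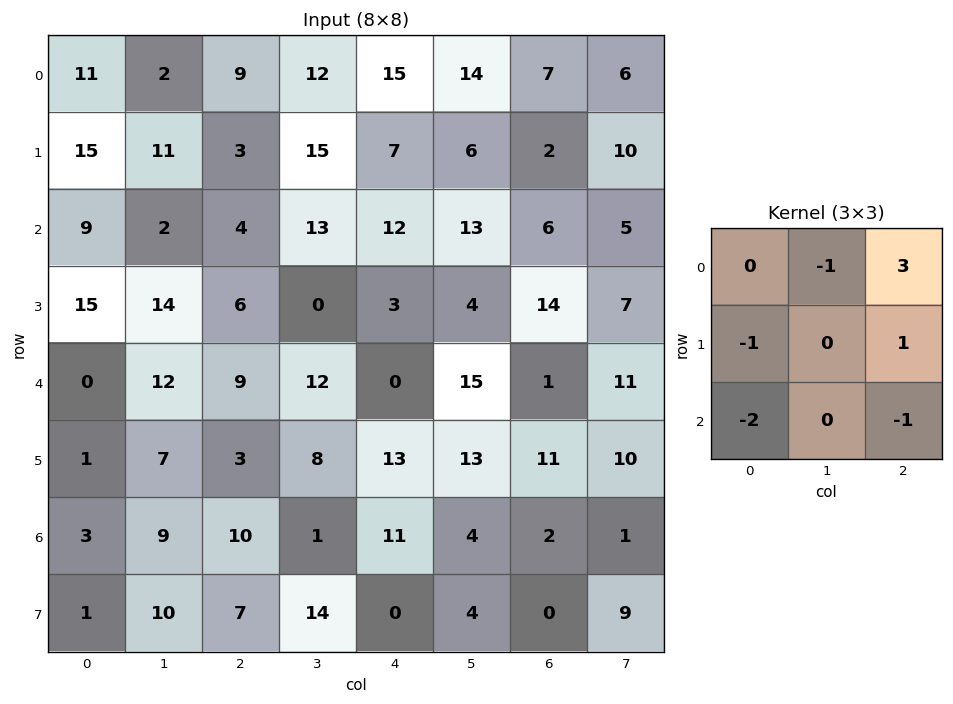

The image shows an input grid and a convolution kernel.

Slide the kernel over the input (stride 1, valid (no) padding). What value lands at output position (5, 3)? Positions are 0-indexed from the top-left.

The receptive field on the input at this output position is [8 13 13 / 1 11 4 / 14 0 4]. Elementwise product with the kernel and sum: 13·-1 + 13·3 + 1·-1 + 4·1 + 14·-2 + 4·-1.

-3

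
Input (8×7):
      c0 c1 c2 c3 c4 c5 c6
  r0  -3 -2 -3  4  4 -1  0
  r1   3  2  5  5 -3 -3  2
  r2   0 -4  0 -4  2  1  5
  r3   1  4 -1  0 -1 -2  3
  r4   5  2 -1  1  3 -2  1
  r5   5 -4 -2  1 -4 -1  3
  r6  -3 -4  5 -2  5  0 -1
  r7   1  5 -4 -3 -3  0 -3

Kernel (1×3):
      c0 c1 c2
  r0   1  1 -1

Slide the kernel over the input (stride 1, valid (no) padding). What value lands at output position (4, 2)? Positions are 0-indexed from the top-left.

-3

The receptive field on the input at this output position is [-1 1 3]. Elementwise product with the kernel and sum: -1·1 + 1·1 + 3·-1.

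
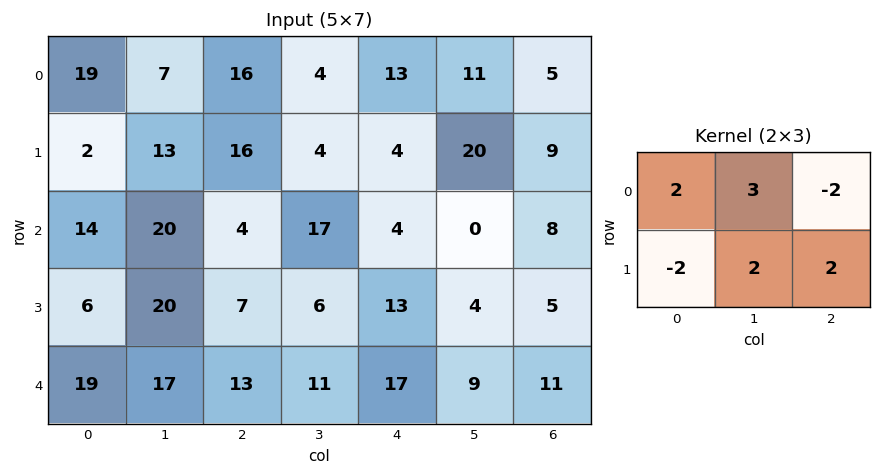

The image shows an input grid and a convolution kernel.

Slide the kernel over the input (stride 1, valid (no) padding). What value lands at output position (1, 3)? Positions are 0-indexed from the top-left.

The receptive field on the input at this output position is [4 4 20 / 17 4 0]. Elementwise product with the kernel and sum: 4·2 + 4·3 + 20·-2 + 17·-2 + 4·2 + 0·2.

-46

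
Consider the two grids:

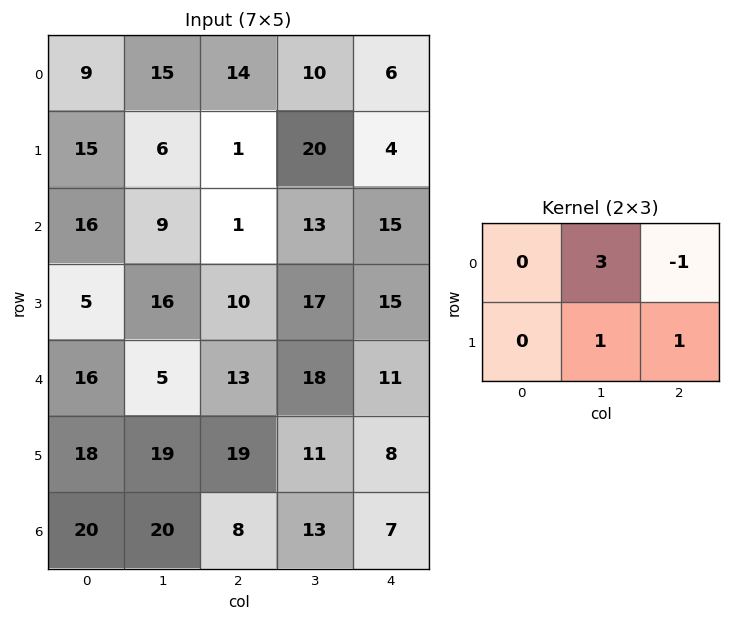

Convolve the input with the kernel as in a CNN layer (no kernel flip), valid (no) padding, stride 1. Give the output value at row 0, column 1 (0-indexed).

The receptive field on the input at this output position is [15 14 10 / 6 1 20]. Elementwise product with the kernel and sum: 14·3 + 10·-1 + 1·1 + 20·1.

53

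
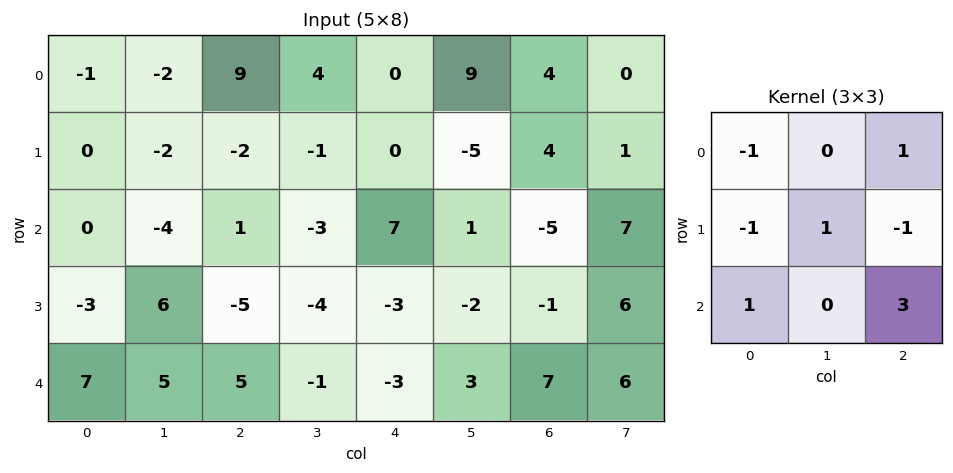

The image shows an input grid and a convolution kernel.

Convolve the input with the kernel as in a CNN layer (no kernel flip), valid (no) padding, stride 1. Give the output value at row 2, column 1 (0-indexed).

The receptive field on the input at this output position is [-4 1 -3 / 6 -5 -4 / 5 5 -1]. Elementwise product with the kernel and sum: -4·-1 + -3·1 + 6·-1 + -5·1 + -4·-1 + 5·1 + -1·3.

-4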